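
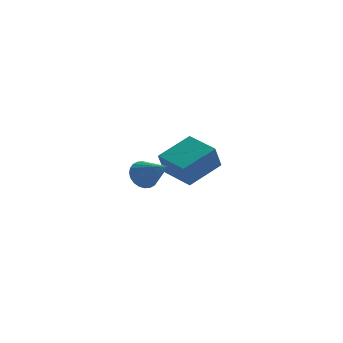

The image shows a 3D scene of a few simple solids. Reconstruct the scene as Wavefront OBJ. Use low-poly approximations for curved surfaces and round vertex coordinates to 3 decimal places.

v -0.59 -3.137 3.563
v -0.066 -2.937 3.351
v 0.09 -4.083 4.357
v -0.095 -2.8 3.539
v -0.199 -2.715 3.73
v -0.362 -2.693 3.896
v -0.561 -2.74 4.011
v -0.764 -2.846 4.058
v -0.94 -2.997 4.03
v -1.064 -3.17 3.93
v -1.115 -3.337 3.775
v -1.086 -3.474 3.587
v -0.982 -3.56 3.396
v -0.819 -3.581 3.23
v -0.62 -3.535 3.115
v -0.417 -3.428 3.068
v -0.241 -3.277 3.096
v -0.117 -3.105 3.196
v 0.757 1.089 1.542
v 0.469 0.775 2.545
v 2.036 1.806 2.133
v 1.747 1.492 3.136
v 1.493 -0.092 1.384
v 1.204 -0.406 2.387
v 2.771 0.625 1.975
v 2.483 0.311 2.978
f 2 1 4
f 2 4 3
f 4 1 5
f 4 5 3
f 5 1 6
f 5 6 3
f 6 1 7
f 6 7 3
f 7 1 8
f 7 8 3
f 8 1 9
f 8 9 3
f 9 1 10
f 9 10 3
f 10 1 11
f 10 11 3
f 11 1 12
f 11 12 3
f 12 1 13
f 12 13 3
f 13 1 14
f 13 14 3
f 14 1 15
f 14 15 3
f 15 1 16
f 15 16 3
f 16 1 17
f 16 17 3
f 17 1 18
f 17 18 3
f 18 1 2
f 18 2 3
f 20 22 19
f 23 20 19
f 19 22 21
f 21 23 19
f 20 26 22
f 24 20 23
f 24 26 20
f 22 26 21
f 25 23 21
f 21 26 25
f 25 24 23
f 26 24 25



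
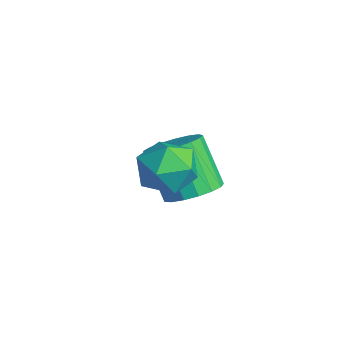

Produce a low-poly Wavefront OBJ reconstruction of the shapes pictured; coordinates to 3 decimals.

v -0.563 -3.455 1.716
v 0.205 -2.619 1.661
v 0.475 -4.481 0.599
v 1.243 -3.645 0.544
v 1.096 -4.219 1.513
v 0.455 -3.585 2.203
v 0.225 -3.515 0.057
v -0.416 -2.881 0.747
v 0.692 -2.656 0.636
v 1.23 -3.092 1.536
v -0.55 -4.008 0.724
v -0.012 -4.444 1.624
v -2.238 -1.565 -2.579
v -1.382 -1.255 -1.997
v -2.507 -1.564 -0.179
v -3.362 -1.875 -0.761
v -1.64 -0.815 -2.082
v -2.765 -1.125 -0.264
v -2.035 -0.547 -2.281
v -3.16 -0.857 -0.463
v -2.477 -0.513 -2.548
v -3.601 -0.822 -0.73
v -2.863 -0.719 -2.822
v -3.988 -1.028 -1.004
v -3.106 -1.119 -3.04
v -4.231 -1.429 -1.222
v -3.151 -1.622 -3.153
v -4.275 -1.931 -1.335
v -2.986 -2.111 -3.135
v -4.11 -2.421 -1.317
v -2.649 -2.476 -2.989
v -3.774 -2.785 -1.171
v -2.219 -2.632 -2.749
v -3.344 -2.941 -0.931
v -1.793 -2.543 -2.47
v -2.917 -2.853 -0.652
v -1.468 -2.231 -2.216
v -2.593 -2.54 -0.398
v -1.32 -1.766 -2.046
v -2.445 -2.075 -0.228
f 1 12 6
f 1 6 2
f 1 2 8
f 1 8 11
f 1 11 12
f 2 6 10
f 6 12 5
f 12 11 3
f 11 8 7
f 8 2 9
f 4 10 5
f 4 5 3
f 4 3 7
f 4 7 9
f 4 9 10
f 5 10 6
f 3 5 12
f 7 3 11
f 9 7 8
f 10 9 2
f 14 13 17
f 14 17 15
f 15 17 18
f 15 18 16
f 17 13 19
f 17 19 18
f 18 19 20
f 18 20 16
f 19 13 21
f 19 21 20
f 20 21 22
f 20 22 16
f 21 13 23
f 21 23 22
f 22 23 24
f 22 24 16
f 23 13 25
f 23 25 24
f 24 25 26
f 24 26 16
f 25 13 27
f 25 27 26
f 26 27 28
f 26 28 16
f 27 13 29
f 27 29 28
f 28 29 30
f 28 30 16
f 29 13 31
f 29 31 30
f 30 31 32
f 30 32 16
f 31 13 33
f 31 33 32
f 32 33 34
f 32 34 16
f 33 13 35
f 33 35 34
f 34 35 36
f 34 36 16
f 35 13 37
f 35 37 36
f 36 37 38
f 36 38 16
f 37 13 39
f 37 39 38
f 38 39 40
f 38 40 16
f 39 13 14
f 39 14 40
f 40 14 15
f 40 15 16



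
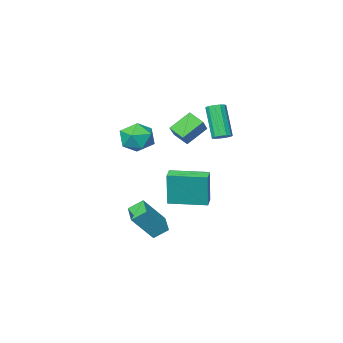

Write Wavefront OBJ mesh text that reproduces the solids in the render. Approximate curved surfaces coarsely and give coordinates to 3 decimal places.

v 2.585 3.251 -3.572
v 1.937 3.668 -2.999
v 3.089 4.416 -3.85
v 2.441 4.834 -3.278
v 3.779 3.086 -2.102
v 3.131 3.504 -1.53
v 4.283 4.252 -2.381
v 3.635 4.669 -1.808
v -2.497 -0.59 1.856
v -1.649 0.319 2.765
v -2.817 0.22 1.345
v -1.969 1.129 2.254
v -1.331 -0.729 0.906
v -0.483 0.18 1.815
v -1.651 0.081 0.395
v -0.803 0.99 1.304
v -0.52 4.061 -2.07
v -0.389 4.213 -0.05
v 0.006 4.671 -2.15
v 0.137 4.823 -0.13
v 1.063 2.697 -2.07
v 1.194 2.849 -0.05
v 1.589 3.307 -2.15
v 1.72 3.459 -0.13
v -3.609 0.463 0.663
v -3.075 0.598 0.811
v -3.337 -0.448 2.705
v -3.871 -0.583 2.557
v -3.262 0.837 0.917
v -3.524 -0.209 2.812
v -3.558 0.957 0.943
v -3.821 -0.089 2.837
v -3.871 0.921 0.879
v -4.133 -0.125 2.774
v -4.1 0.739 0.747
v -4.363 -0.307 2.642
v -4.174 0.47 0.588
v -4.436 -0.576 2.483
v -4.068 0.198 0.453
v -4.33 -0.848 2.348
v -3.816 0.011 0.384
v -4.079 -1.035 2.279
v -3.499 -0.033 0.404
v -3.761 -1.079 2.299
v -3.216 0.081 0.506
v -3.478 -0.965 2.401
v -3.058 0.316 0.658
v -3.32 -0.73 2.552
v 0.453 -0.115 1.467
v 1.024 -0.098 0.547
v 0.576 -1.862 1.513
v 1.147 -1.845 0.593
v 1.58 -1.456 1.506
v 1.504 -0.376 1.478
v 0.096 -1.584 0.582
v 0.02 -0.504 0.554
v 0.804 -1.006 0
v 1.721 -0.927 0.571
v -0.121 -1.033 1.489
v 0.796 -0.954 2.06
f 2 4 1
f 5 2 1
f 1 4 3
f 3 5 1
f 2 8 4
f 6 2 5
f 6 8 2
f 4 8 3
f 7 5 3
f 3 8 7
f 7 6 5
f 8 6 7
f 10 12 9
f 13 10 9
f 9 12 11
f 11 13 9
f 10 16 12
f 14 10 13
f 14 16 10
f 12 16 11
f 15 13 11
f 11 16 15
f 15 14 13
f 16 14 15
f 18 20 17
f 21 18 17
f 17 20 19
f 19 21 17
f 18 24 20
f 22 18 21
f 22 24 18
f 20 24 19
f 23 21 19
f 19 24 23
f 23 22 21
f 24 22 23
f 26 25 29
f 26 29 27
f 27 29 30
f 27 30 28
f 29 25 31
f 29 31 30
f 30 31 32
f 30 32 28
f 31 25 33
f 31 33 32
f 32 33 34
f 32 34 28
f 33 25 35
f 33 35 34
f 34 35 36
f 34 36 28
f 35 25 37
f 35 37 36
f 36 37 38
f 36 38 28
f 37 25 39
f 37 39 38
f 38 39 40
f 38 40 28
f 39 25 41
f 39 41 40
f 40 41 42
f 40 42 28
f 41 25 43
f 41 43 42
f 42 43 44
f 42 44 28
f 43 25 45
f 43 45 44
f 44 45 46
f 44 46 28
f 45 25 47
f 45 47 46
f 46 47 48
f 46 48 28
f 47 25 26
f 47 26 48
f 48 26 27
f 48 27 28
f 49 60 54
f 49 54 50
f 49 50 56
f 49 56 59
f 49 59 60
f 50 54 58
f 54 60 53
f 60 59 51
f 59 56 55
f 56 50 57
f 52 58 53
f 52 53 51
f 52 51 55
f 52 55 57
f 52 57 58
f 53 58 54
f 51 53 60
f 55 51 59
f 57 55 56
f 58 57 50



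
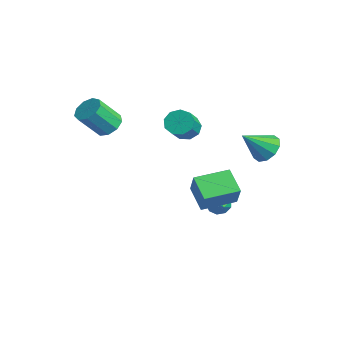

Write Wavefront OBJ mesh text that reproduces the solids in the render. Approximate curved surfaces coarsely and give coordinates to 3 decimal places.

v 3.967 3.643 1.903
v 4.694 3.232 1.593
v 3.753 2.377 3.077
v 4.85 3.577 1.993
v 4.669 3.946 2.358
v 4.22 4.2 2.549
v 3.674 4.241 2.493
v 3.241 4.053 2.212
v 3.084 3.709 1.813
v 3.265 3.339 1.447
v 3.714 3.086 1.256
v 4.26 3.045 1.312
v -1.473 2.267 0.89
v -0.799 2.623 0.649
v 0.067 1.73 1.748
v -0.607 1.373 1.99
v -1.024 2.908 1.058
v -0.158 2.014 2.157
v -1.46 2.892 1.389
v -0.594 1.999 2.488
v -1.902 2.584 1.486
v -1.036 1.691 2.586
v -2.143 2.128 1.305
v -1.277 1.234 2.404
v -2.07 1.736 0.93
v -1.205 0.843 2.029
v -1.719 1.593 0.536
v -0.853 0.699 1.635
v -1.252 1.765 0.308
v -0.386 0.871 1.407
v -0.888 2.171 0.353
v -0.023 1.278 1.452
v 1.117 2.715 -3.505
v 1.418 2.914 -4.057
v 2.063 2.425 -3.095
v 1.395 3.255 -3.763
v 1.242 3.344 -3.347
v 1.031 3.138 -3.005
v 0.86 2.734 -2.897
v 0.81 2.322 -3.073
v 0.903 2.093 -3.451
v 1.097 2.156 -3.854
v 1.3 2.48 -4.094
v -2.457 -1.58 1.684
v -1.903 -1.135 2.094
v -2.048 -2.236 3.485
v -2.603 -2.68 3.076
v -2.419 -0.939 2.195
v -2.564 -2.04 3.586
v -2.953 -1.043 2.057
v -3.098 -2.144 3.449
v -3.255 -1.398 1.745
v -3.4 -2.499 3.136
v -3.184 -1.838 1.404
v -3.329 -2.939 2.796
v -2.773 -2.157 1.195
v -2.918 -3.258 2.586
v -2.214 -2.206 1.214
v -2.36 -3.307 2.605
v -1.77 -1.962 1.454
v -1.915 -3.063 2.845
v -1.647 -1.539 1.801
v -1.792 -2.64 3.192
v 2.362 0.347 -0.839
v 3.02 0.151 0.392
v 2.641 2.19 -0.695
v 3.3 1.994 0.536
v 3.66 0.206 -1.556
v 4.319 0.01 -0.325
v 3.94 2.049 -1.412
v 4.598 1.853 -0.181
f 2 1 4
f 2 4 3
f 4 1 5
f 4 5 3
f 5 1 6
f 5 6 3
f 6 1 7
f 6 7 3
f 7 1 8
f 7 8 3
f 8 1 9
f 8 9 3
f 9 1 10
f 9 10 3
f 10 1 11
f 10 11 3
f 11 1 12
f 11 12 3
f 12 1 2
f 12 2 3
f 14 13 17
f 14 17 15
f 15 17 18
f 15 18 16
f 17 13 19
f 17 19 18
f 18 19 20
f 18 20 16
f 19 13 21
f 19 21 20
f 20 21 22
f 20 22 16
f 21 13 23
f 21 23 22
f 22 23 24
f 22 24 16
f 23 13 25
f 23 25 24
f 24 25 26
f 24 26 16
f 25 13 27
f 25 27 26
f 26 27 28
f 26 28 16
f 27 13 29
f 27 29 28
f 28 29 30
f 28 30 16
f 29 13 31
f 29 31 30
f 30 31 32
f 30 32 16
f 31 13 14
f 31 14 32
f 32 14 15
f 32 15 16
f 34 33 36
f 34 36 35
f 36 33 37
f 36 37 35
f 37 33 38
f 37 38 35
f 38 33 39
f 38 39 35
f 39 33 40
f 39 40 35
f 40 33 41
f 40 41 35
f 41 33 42
f 41 42 35
f 42 33 43
f 42 43 35
f 43 33 34
f 43 34 35
f 45 44 48
f 45 48 46
f 46 48 49
f 46 49 47
f 48 44 50
f 48 50 49
f 49 50 51
f 49 51 47
f 50 44 52
f 50 52 51
f 51 52 53
f 51 53 47
f 52 44 54
f 52 54 53
f 53 54 55
f 53 55 47
f 54 44 56
f 54 56 55
f 55 56 57
f 55 57 47
f 56 44 58
f 56 58 57
f 57 58 59
f 57 59 47
f 58 44 60
f 58 60 59
f 59 60 61
f 59 61 47
f 60 44 62
f 60 62 61
f 61 62 63
f 61 63 47
f 62 44 45
f 62 45 63
f 63 45 46
f 63 46 47
f 65 67 64
f 68 65 64
f 64 67 66
f 66 68 64
f 65 71 67
f 69 65 68
f 69 71 65
f 67 71 66
f 70 68 66
f 66 71 70
f 70 69 68
f 71 69 70



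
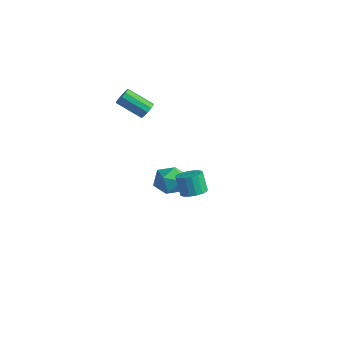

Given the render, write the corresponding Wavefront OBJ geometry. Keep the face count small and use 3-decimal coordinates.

v -2.729 1.933 2.863
v -2.361 1.873 3.32
v -3.663 1.146 4.274
v -4.031 1.207 3.817
v -2.522 2.198 3.348
v -3.824 1.472 4.301
v -2.762 2.423 3.191
v -4.065 1.697 4.144
v -2.99 2.46 2.908
v -4.292 1.734 3.862
v -3.118 2.296 2.609
v -4.42 1.57 3.562
v -3.097 1.994 2.406
v -4.399 1.267 3.36
v -2.936 1.668 2.379
v -4.238 0.942 3.332
v -2.695 1.443 2.536
v -3.998 0.717 3.489
v -2.468 1.406 2.818
v -3.77 0.68 3.772
v -2.34 1.57 3.118
v -3.642 0.844 4.071
v 3.445 -0.528 0.733
v 4.075 -0.206 0.983
v 3.564 -0.089 2.118
v 2.935 -0.412 1.867
v 3.877 0.07 0.865
v 3.366 0.187 2
v 3.581 0.209 0.718
v 3.07 0.326 1.853
v 3.254 0.179 0.573
v 2.743 0.296 1.708
v 2.97 -0.013 0.466
v 2.459 0.103 1.6
v 2.796 -0.323 0.419
v 2.285 -0.207 1.554
v 2.77 -0.681 0.444
v 2.259 -0.564 1.579
v 2.899 -1.003 0.535
v 2.388 -0.886 1.67
v 3.153 -1.216 0.672
v 2.642 -1.1 1.807
v 3.475 -1.272 0.822
v 2.964 -1.156 1.957
v 3.789 -1.158 0.952
v 3.278 -1.041 2.087
v 4.025 -0.899 1.032
v 3.514 -0.783 2.166
v 4.128 -0.555 1.043
v 3.617 -0.439 2.177
v -2.798 4.322 -4.688
v -2.189 4.529 -3.778
v -3.071 2.631 -4.122
v -2.462 2.838 -3.212
v -3.457 3.323 -3.339
v -3.289 4.368 -3.688
v -1.971 2.792 -4.212
v -1.803 3.837 -4.561
v -1.678 3.583 -3.483
v -2.597 3.911 -2.944
v -2.663 3.249 -4.956
v -3.582 3.577 -4.417
f 2 1 5
f 2 5 3
f 3 5 6
f 3 6 4
f 5 1 7
f 5 7 6
f 6 7 8
f 6 8 4
f 7 1 9
f 7 9 8
f 8 9 10
f 8 10 4
f 9 1 11
f 9 11 10
f 10 11 12
f 10 12 4
f 11 1 13
f 11 13 12
f 12 13 14
f 12 14 4
f 13 1 15
f 13 15 14
f 14 15 16
f 14 16 4
f 15 1 17
f 15 17 16
f 16 17 18
f 16 18 4
f 17 1 19
f 17 19 18
f 18 19 20
f 18 20 4
f 19 1 21
f 19 21 20
f 20 21 22
f 20 22 4
f 21 1 2
f 21 2 22
f 22 2 3
f 22 3 4
f 24 23 27
f 24 27 25
f 25 27 28
f 25 28 26
f 27 23 29
f 27 29 28
f 28 29 30
f 28 30 26
f 29 23 31
f 29 31 30
f 30 31 32
f 30 32 26
f 31 23 33
f 31 33 32
f 32 33 34
f 32 34 26
f 33 23 35
f 33 35 34
f 34 35 36
f 34 36 26
f 35 23 37
f 35 37 36
f 36 37 38
f 36 38 26
f 37 23 39
f 37 39 38
f 38 39 40
f 38 40 26
f 39 23 41
f 39 41 40
f 40 41 42
f 40 42 26
f 41 23 43
f 41 43 42
f 42 43 44
f 42 44 26
f 43 23 45
f 43 45 44
f 44 45 46
f 44 46 26
f 45 23 47
f 45 47 46
f 46 47 48
f 46 48 26
f 47 23 49
f 47 49 48
f 48 49 50
f 48 50 26
f 49 23 24
f 49 24 50
f 50 24 25
f 50 25 26
f 51 62 56
f 51 56 52
f 51 52 58
f 51 58 61
f 51 61 62
f 52 56 60
f 56 62 55
f 62 61 53
f 61 58 57
f 58 52 59
f 54 60 55
f 54 55 53
f 54 53 57
f 54 57 59
f 54 59 60
f 55 60 56
f 53 55 62
f 57 53 61
f 59 57 58
f 60 59 52



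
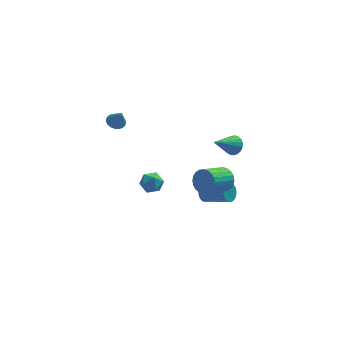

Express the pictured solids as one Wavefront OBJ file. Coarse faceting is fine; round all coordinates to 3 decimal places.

v -0.865 3.858 -3.747
v -0.407 3.635 -3.26
v -1.013 2.785 -4.1
v -0.555 2.562 -3.613
v -1.182 2.815 -3.416
v -1.091 3.478 -3.198
v -0.329 2.942 -4.162
v -0.238 3.605 -3.944
v -0.076 3.069 -3.517
v -0.603 2.99 -3.056
v -0.817 3.43 -4.304
v -1.344 3.351 -3.843
v 2.511 -0.384 -0.283
v 2.899 -0.383 0.324
v 1.796 -1.155 1.03
v 1.409 -1.156 0.423
v 2.752 -0.146 0.353
v 1.649 -0.918 1.059
v 2.568 0.055 0.285
v 1.465 -0.717 0.991
v 2.375 0.189 0.131
v 1.272 -0.583 0.837
v 2.203 0.236 -0.087
v 1.1 -0.536 0.619
v 2.078 0.189 -0.334
v 0.975 -0.583 0.372
v 2.019 0.054 -0.573
v 0.916 -0.718 0.133
v 2.035 -0.147 -0.768
v 0.932 -0.919 -0.062
v 2.124 -0.385 -0.89
v 1.021 -1.157 -0.184
v 2.271 -0.622 -0.919
v 1.168 -1.394 -0.213
v 2.455 -0.823 -0.851
v 1.352 -1.595 -0.145
v 2.648 -0.957 -0.697
v 1.545 -1.729 0.009
v 2.82 -1.004 -0.479
v 1.717 -1.776 0.227
v 2.945 -0.957 -0.232
v 1.842 -1.729 0.474
v 3.004 -0.822 0.007
v 1.901 -1.594 0.713
v 2.988 -0.621 0.202
v 1.885 -1.393 0.908
v -2.614 1.846 2.946
v -2.116 1.837 2.799
v -2.346 1.554 3.874
v -2.138 2.04 2.869
v -2.242 2.21 2.953
v -2.411 2.317 3.035
v -2.615 2.342 3.102
v -2.819 2.282 3.142
v -2.987 2.147 3.148
v -3.091 1.959 3.119
v -3.113 1.752 3.06
v -3.048 1.562 2.981
v -2.908 1.42 2.896
v -2.718 1.353 2.82
v -2.509 1.37 2.765
v -2.319 1.47 2.742
v -2.18 1.635 2.753
v 2.001 2.424 -4.08
v 2.366 2.639 -4.491
v 3.564 1.831 -3.851
v 3.199 1.616 -3.44
v 2.385 2.798 -4.326
v 3.583 1.991 -3.686
v 2.346 2.901 -4.123
v 3.543 2.093 -3.483
v 2.254 2.93 -3.914
v 3.452 2.123 -3.274
v 2.124 2.883 -3.731
v 3.321 2.075 -3.09
v 1.975 2.766 -3.6
v 3.173 1.958 -2.96
v 1.83 2.596 -3.542
v 3.028 1.789 -2.902
v 1.711 2.401 -3.567
v 2.909 1.593 -2.927
v 1.636 2.209 -3.669
v 2.834 1.401 -3.029
v 1.617 2.049 -3.834
v 2.815 1.242 -3.194
v 1.657 1.947 -4.037
v 2.854 1.139 -3.397
v 1.748 1.917 -4.246
v 2.946 1.11 -3.606
v 1.879 1.965 -4.43
v 3.076 1.157 -3.789
v 2.027 2.082 -4.56
v 3.225 1.274 -3.92
v 2.172 2.251 -4.618
v 3.37 1.444 -3.978
v 2.291 2.447 -4.593
v 3.489 1.639 -3.953
v 3.31 1.502 0.634
v 3.588 1.738 1.11
v 2.19 0.898 1.586
v 3.433 1.922 1.045
v 3.256 2.033 0.908
v 3.089 2.053 0.724
v 2.96 1.977 0.524
v 2.892 1.82 0.343
v 2.896 1.607 0.213
v 2.971 1.376 0.155
v 3.105 1.168 0.18
v 3.275 1.017 0.284
v 3.45 0.95 0.448
v 3.602 0.978 0.644
v 3.703 1.097 0.838
v 3.736 1.287 0.997
v 3.695 1.513 1.094
f 1 12 6
f 1 6 2
f 1 2 8
f 1 8 11
f 1 11 12
f 2 6 10
f 6 12 5
f 12 11 3
f 11 8 7
f 8 2 9
f 4 10 5
f 4 5 3
f 4 3 7
f 4 7 9
f 4 9 10
f 5 10 6
f 3 5 12
f 7 3 11
f 9 7 8
f 10 9 2
f 14 13 17
f 14 17 15
f 15 17 18
f 15 18 16
f 17 13 19
f 17 19 18
f 18 19 20
f 18 20 16
f 19 13 21
f 19 21 20
f 20 21 22
f 20 22 16
f 21 13 23
f 21 23 22
f 22 23 24
f 22 24 16
f 23 13 25
f 23 25 24
f 24 25 26
f 24 26 16
f 25 13 27
f 25 27 26
f 26 27 28
f 26 28 16
f 27 13 29
f 27 29 28
f 28 29 30
f 28 30 16
f 29 13 31
f 29 31 30
f 30 31 32
f 30 32 16
f 31 13 33
f 31 33 32
f 32 33 34
f 32 34 16
f 33 13 35
f 33 35 34
f 34 35 36
f 34 36 16
f 35 13 37
f 35 37 36
f 36 37 38
f 36 38 16
f 37 13 39
f 37 39 38
f 38 39 40
f 38 40 16
f 39 13 41
f 39 41 40
f 40 41 42
f 40 42 16
f 41 13 43
f 41 43 42
f 42 43 44
f 42 44 16
f 43 13 45
f 43 45 44
f 44 45 46
f 44 46 16
f 45 13 14
f 45 14 46
f 46 14 15
f 46 15 16
f 48 47 50
f 48 50 49
f 50 47 51
f 50 51 49
f 51 47 52
f 51 52 49
f 52 47 53
f 52 53 49
f 53 47 54
f 53 54 49
f 54 47 55
f 54 55 49
f 55 47 56
f 55 56 49
f 56 47 57
f 56 57 49
f 57 47 58
f 57 58 49
f 58 47 59
f 58 59 49
f 59 47 60
f 59 60 49
f 60 47 61
f 60 61 49
f 61 47 62
f 61 62 49
f 62 47 63
f 62 63 49
f 63 47 48
f 63 48 49
f 65 64 68
f 65 68 66
f 66 68 69
f 66 69 67
f 68 64 70
f 68 70 69
f 69 70 71
f 69 71 67
f 70 64 72
f 70 72 71
f 71 72 73
f 71 73 67
f 72 64 74
f 72 74 73
f 73 74 75
f 73 75 67
f 74 64 76
f 74 76 75
f 75 76 77
f 75 77 67
f 76 64 78
f 76 78 77
f 77 78 79
f 77 79 67
f 78 64 80
f 78 80 79
f 79 80 81
f 79 81 67
f 80 64 82
f 80 82 81
f 81 82 83
f 81 83 67
f 82 64 84
f 82 84 83
f 83 84 85
f 83 85 67
f 84 64 86
f 84 86 85
f 85 86 87
f 85 87 67
f 86 64 88
f 86 88 87
f 87 88 89
f 87 89 67
f 88 64 90
f 88 90 89
f 89 90 91
f 89 91 67
f 90 64 92
f 90 92 91
f 91 92 93
f 91 93 67
f 92 64 94
f 92 94 93
f 93 94 95
f 93 95 67
f 94 64 96
f 94 96 95
f 95 96 97
f 95 97 67
f 96 64 65
f 96 65 97
f 97 65 66
f 97 66 67
f 99 98 101
f 99 101 100
f 101 98 102
f 101 102 100
f 102 98 103
f 102 103 100
f 103 98 104
f 103 104 100
f 104 98 105
f 104 105 100
f 105 98 106
f 105 106 100
f 106 98 107
f 106 107 100
f 107 98 108
f 107 108 100
f 108 98 109
f 108 109 100
f 109 98 110
f 109 110 100
f 110 98 111
f 110 111 100
f 111 98 112
f 111 112 100
f 112 98 113
f 112 113 100
f 113 98 114
f 113 114 100
f 114 98 99
f 114 99 100



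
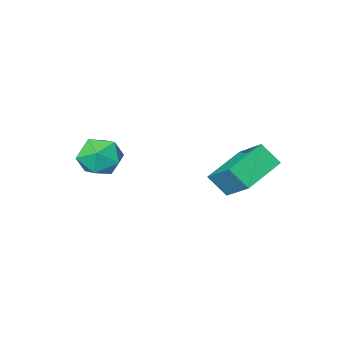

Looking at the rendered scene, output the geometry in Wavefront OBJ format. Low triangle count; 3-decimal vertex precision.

v -0.29 -2.374 -3.514
v 0.415 -2.162 -4.308
v 1.025 -2.918 -2.492
v 1.73 -2.706 -3.286
v 1.225 -1.893 -2.778
v 0.413 -1.557 -3.41
v 1.027 -3.523 -3.39
v 0.215 -3.187 -4.022
v 1.229 -2.872 -4.232
v 1.352 -1.864 -3.853
v 0.088 -3.216 -2.947
v 0.211 -2.208 -2.568
v -4.392 -0.156 -3.498
v -4.444 1.296 -2.418
v -4.887 0.499 -4.401
v -4.939 1.95 -3.321
v -2.501 0.39 -4.139
v -2.553 1.841 -3.059
v -2.996 1.044 -5.042
v -3.048 2.496 -3.962
f 1 12 6
f 1 6 2
f 1 2 8
f 1 8 11
f 1 11 12
f 2 6 10
f 6 12 5
f 12 11 3
f 11 8 7
f 8 2 9
f 4 10 5
f 4 5 3
f 4 3 7
f 4 7 9
f 4 9 10
f 5 10 6
f 3 5 12
f 7 3 11
f 9 7 8
f 10 9 2
f 14 16 13
f 17 14 13
f 13 16 15
f 15 17 13
f 14 20 16
f 18 14 17
f 18 20 14
f 16 20 15
f 19 17 15
f 15 20 19
f 19 18 17
f 20 18 19



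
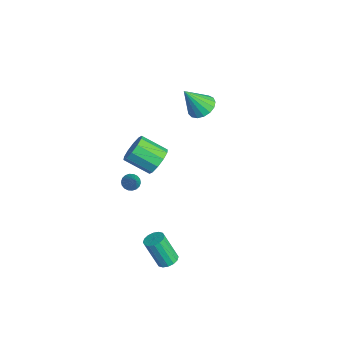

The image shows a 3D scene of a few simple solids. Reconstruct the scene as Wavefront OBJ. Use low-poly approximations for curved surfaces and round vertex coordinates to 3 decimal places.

v 4.172 -1.519 -3.165
v 4.546 -1.12 -2.919
v 4.143 -1.741 -1.29
v 3.768 -2.141 -1.535
v 4.272 -0.975 -2.932
v 3.868 -1.597 -1.303
v 3.97 -0.976 -3.007
v 3.567 -1.598 -1.378
v 3.723 -1.123 -3.125
v 3.319 -1.745 -1.495
v 3.596 -1.376 -3.253
v 3.192 -1.998 -1.623
v 3.623 -1.667 -3.357
v 3.22 -2.289 -1.728
v 3.797 -1.919 -3.41
v 3.394 -2.54 -1.781
v 4.072 -2.063 -3.397
v 3.668 -2.685 -1.768
v 4.373 -2.062 -3.322
v 3.97 -2.684 -1.693
v 4.621 -1.915 -3.205
v 4.217 -2.537 -1.575
v 4.748 -1.662 -3.077
v 4.344 -2.284 -1.447
v 4.72 -1.371 -2.972
v 4.317 -1.993 -1.343
v 2.283 -1.42 3.369
v 3.021 -1.671 3.709
v 2.275 -2.81 4.49
v 1.537 -2.56 4.151
v 2.808 -1.312 4.029
v 2.062 -2.451 4.81
v 2.395 -0.995 4.097
v 1.649 -2.134 4.878
v 1.939 -0.84 3.887
v 1.193 -1.98 4.668
v 1.614 -0.907 3.479
v 0.868 -2.046 4.261
v 1.545 -1.17 3.03
v 0.799 -2.309 3.811
v 1.758 -1.529 2.71
v 1.012 -2.668 3.491
v 2.171 -1.846 2.642
v 1.425 -2.985 3.423
v 2.627 -2 2.852
v 1.881 -3.14 3.633
v 2.952 -1.934 3.259
v 2.206 -3.073 4.041
v 0.238 -2.33 -0.014
v 0.577 -2.58 -0.319
v 1.182 -2.33 1.034
v 0.624 -2.358 -0.361
v 0.595 -2.13 -0.335
v 0.495 -1.941 -0.245
v 0.344 -1.83 -0.109
v 0.172 -1.818 0.045
v 0.014 -1.907 0.188
v -0.101 -2.08 0.291
v -0.148 -2.303 0.334
v -0.118 -2.531 0.307
v -0.018 -2.719 0.217
v 0.132 -2.83 0.082
v 0.304 -2.843 -0.073
v 0.463 -2.753 -0.216
v -3.15 2.598 2.089
v -2.302 2.468 2.018
v -3.17 1.602 3.671
v -2.331 2.816 2.236
v -2.547 3.114 2.421
v -2.901 3.293 2.529
v -3.312 3.314 2.536
v -3.686 3.17 2.441
v -3.937 2.895 2.265
v -4.007 2.552 2.049
v -3.881 2.22 1.841
v -3.588 1.974 1.691
v -3.194 1.871 1.631
v -2.79 1.934 1.676
v -2.468 2.15 1.816
f 2 1 5
f 2 5 3
f 3 5 6
f 3 6 4
f 5 1 7
f 5 7 6
f 6 7 8
f 6 8 4
f 7 1 9
f 7 9 8
f 8 9 10
f 8 10 4
f 9 1 11
f 9 11 10
f 10 11 12
f 10 12 4
f 11 1 13
f 11 13 12
f 12 13 14
f 12 14 4
f 13 1 15
f 13 15 14
f 14 15 16
f 14 16 4
f 15 1 17
f 15 17 16
f 16 17 18
f 16 18 4
f 17 1 19
f 17 19 18
f 18 19 20
f 18 20 4
f 19 1 21
f 19 21 20
f 20 21 22
f 20 22 4
f 21 1 23
f 21 23 22
f 22 23 24
f 22 24 4
f 23 1 25
f 23 25 24
f 24 25 26
f 24 26 4
f 25 1 2
f 25 2 26
f 26 2 3
f 26 3 4
f 28 27 31
f 28 31 29
f 29 31 32
f 29 32 30
f 31 27 33
f 31 33 32
f 32 33 34
f 32 34 30
f 33 27 35
f 33 35 34
f 34 35 36
f 34 36 30
f 35 27 37
f 35 37 36
f 36 37 38
f 36 38 30
f 37 27 39
f 37 39 38
f 38 39 40
f 38 40 30
f 39 27 41
f 39 41 40
f 40 41 42
f 40 42 30
f 41 27 43
f 41 43 42
f 42 43 44
f 42 44 30
f 43 27 45
f 43 45 44
f 44 45 46
f 44 46 30
f 45 27 47
f 45 47 46
f 46 47 48
f 46 48 30
f 47 27 28
f 47 28 48
f 48 28 29
f 48 29 30
f 50 49 52
f 50 52 51
f 52 49 53
f 52 53 51
f 53 49 54
f 53 54 51
f 54 49 55
f 54 55 51
f 55 49 56
f 55 56 51
f 56 49 57
f 56 57 51
f 57 49 58
f 57 58 51
f 58 49 59
f 58 59 51
f 59 49 60
f 59 60 51
f 60 49 61
f 60 61 51
f 61 49 62
f 61 62 51
f 62 49 63
f 62 63 51
f 63 49 64
f 63 64 51
f 64 49 50
f 64 50 51
f 66 65 68
f 66 68 67
f 68 65 69
f 68 69 67
f 69 65 70
f 69 70 67
f 70 65 71
f 70 71 67
f 71 65 72
f 71 72 67
f 72 65 73
f 72 73 67
f 73 65 74
f 73 74 67
f 74 65 75
f 74 75 67
f 75 65 76
f 75 76 67
f 76 65 77
f 76 77 67
f 77 65 78
f 77 78 67
f 78 65 79
f 78 79 67
f 79 65 66
f 79 66 67



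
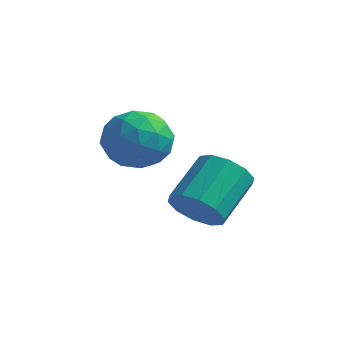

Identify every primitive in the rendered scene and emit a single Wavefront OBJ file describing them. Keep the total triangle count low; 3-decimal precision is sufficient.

v 2.324 -1.14 3.489
v 2.943 -1.015 3.255
v 2.477 -2.205 3.325
v 3.096 -2.08 3.091
v 2.958 -1.988 3.743
v 2.863 -1.33 3.845
v 2.557 -1.89 2.735
v 2.462 -1.232 2.837
v 3.087 -1.479 2.789
v 3.334 -1.539 3.412
v 2.086 -1.681 3.168
v 2.333 -1.741 3.791
v 2.62 -0.984 3.387
v 2.8 -2.236 3.193
v 2.719 -2.182 3.577
v 3.082 -2.109 3.439
v 2.573 -1.169 3.733
v 2.937 -1.096 3.596
v 2.946 -1.668 3.882
v 2.483 -2.124 2.984
v 2.847 -2.051 2.847
v 2.338 -1.111 3.141
v 2.701 -1.038 3.003
v 2.474 -1.552 2.698
v 3.068 -1.183 2.975
v 3.158 -1.809 2.879
v 2.841 -1.697 2.67
v 2.786 -1.31 2.73
v 3.214 -1.219 3.341
v 3.304 -1.845 3.245
v 3.222 -1.791 3.628
v 3.167 -1.404 3.688
v 3.298 -1.491 3.068
v 2.116 -1.375 3.335
v 2.206 -2.001 3.239
v 2.253 -1.816 2.892
v 2.198 -1.429 2.952
v 2.262 -1.411 3.701
v 2.352 -2.037 3.605
v 2.634 -1.91 3.85
v 2.579 -1.523 3.91
v 2.122 -1.729 3.512
v 3.494 -0.963 1.491
v 3.723 -1.251 1.926
v 3.775 -0.305 2.524
v 3.546 -0.017 2.089
v 3.985 -1.136 1.722
v 4.038 -0.19 2.32
v 4.06 -0.955 1.429
v 4.113 -0.009 2.027
v 3.919 -0.777 1.16
v 3.971 0.169 1.758
v 3.615 -0.67 1.017
v 3.667 0.276 1.615
v 3.265 -0.675 1.056
v 3.317 0.271 1.654
v 3.002 -0.79 1.26
v 3.055 0.156 1.858
v 2.927 -0.971 1.553
v 2.98 -0.025 2.151
v 3.069 -1.149 1.822
v 3.121 -0.203 2.42
v 3.373 -1.256 1.965
v 3.425 -0.31 2.563
f 1 38 17
f 38 12 41
f 17 41 6
f 38 41 17
f 1 17 13
f 17 6 18
f 13 18 2
f 17 18 13
f 1 13 22
f 13 2 23
f 22 23 8
f 13 23 22
f 1 22 34
f 22 8 37
f 34 37 11
f 22 37 34
f 1 34 38
f 34 11 42
f 38 42 12
f 34 42 38
f 2 18 29
f 18 6 32
f 29 32 10
f 18 32 29
f 6 41 19
f 41 12 40
f 19 40 5
f 41 40 19
f 12 42 39
f 42 11 35
f 39 35 3
f 42 35 39
f 11 37 36
f 37 8 24
f 36 24 7
f 37 24 36
f 8 23 28
f 23 2 25
f 28 25 9
f 23 25 28
f 4 30 16
f 30 10 31
f 16 31 5
f 30 31 16
f 4 16 14
f 16 5 15
f 14 15 3
f 16 15 14
f 4 14 21
f 14 3 20
f 21 20 7
f 14 20 21
f 4 21 26
f 21 7 27
f 26 27 9
f 21 27 26
f 4 26 30
f 26 9 33
f 30 33 10
f 26 33 30
f 5 31 19
f 31 10 32
f 19 32 6
f 31 32 19
f 3 15 39
f 15 5 40
f 39 40 12
f 15 40 39
f 7 20 36
f 20 3 35
f 36 35 11
f 20 35 36
f 9 27 28
f 27 7 24
f 28 24 8
f 27 24 28
f 10 33 29
f 33 9 25
f 29 25 2
f 33 25 29
f 44 43 47
f 44 47 45
f 45 47 48
f 45 48 46
f 47 43 49
f 47 49 48
f 48 49 50
f 48 50 46
f 49 43 51
f 49 51 50
f 50 51 52
f 50 52 46
f 51 43 53
f 51 53 52
f 52 53 54
f 52 54 46
f 53 43 55
f 53 55 54
f 54 55 56
f 54 56 46
f 55 43 57
f 55 57 56
f 56 57 58
f 56 58 46
f 57 43 59
f 57 59 58
f 58 59 60
f 58 60 46
f 59 43 61
f 59 61 60
f 60 61 62
f 60 62 46
f 61 43 63
f 61 63 62
f 62 63 64
f 62 64 46
f 63 43 44
f 63 44 64
f 64 44 45
f 64 45 46



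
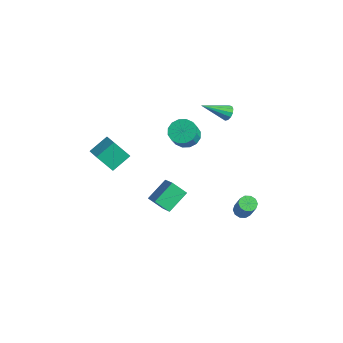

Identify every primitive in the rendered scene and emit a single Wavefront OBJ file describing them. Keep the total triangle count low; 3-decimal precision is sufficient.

v 2.783 2.14 -4.183
v 3.089 1.764 -4.397
v 3.803 1.624 -3.131
v 3.497 2 -2.917
v 3.235 2.054 -4.447
v 3.948 1.914 -3.181
v 3.207 2.376 -4.396
v 3.921 2.236 -3.13
v 3.018 2.608 -4.264
v 3.732 2.468 -2.998
v 2.739 2.662 -4.1
v 3.453 2.522 -2.834
v 2.477 2.516 -3.969
v 3.191 2.376 -2.703
v 2.332 2.226 -3.919
v 3.045 2.086 -2.653
v 2.359 1.904 -3.97
v 3.073 1.764 -2.704
v 2.548 1.672 -4.102
v 3.262 1.532 -2.836
v 2.827 1.618 -4.266
v 3.541 1.478 -3
v -1.248 3.787 0.453
v -0.827 3.822 0.757
v -1.792 2.373 1.367
v -1.035 3.984 0.885
v -1.31 4.084 0.875
v -1.566 4.09 0.732
v -1.72 3.999 0.5
v -1.725 3.842 0.253
v -1.578 3.667 0.07
v -1.326 3.53 0.008
v -1.05 3.475 0.087
v -0.836 3.519 0.283
v -0.753 3.648 0.533
v -3.364 2.411 -2.48
v -2.571 2.599 -2.72
v -2.163 2.077 -1.78
v -2.956 1.889 -1.54
v -2.699 2.941 -2.474
v -2.291 2.419 -1.534
v -3.006 3.14 -2.23
v -2.598 2.618 -1.29
v -3.409 3.145 -2.053
v -3.001 2.623 -1.113
v -3.8 2.952 -1.99
v -3.392 2.43 -1.05
v -4.074 2.615 -2.059
v -3.666 2.093 -1.119
v -4.157 2.223 -2.24
v -3.749 1.701 -1.3
v -4.029 1.881 -2.486
v -3.621 1.359 -1.546
v -3.722 1.682 -2.73
v -3.314 1.16 -1.79
v -3.319 1.677 -2.907
v -2.911 1.155 -1.967
v -2.928 1.87 -2.97
v -2.52 1.348 -2.03
v -2.654 2.207 -2.901
v -2.246 1.685 -1.961
v 3.232 -3.214 -0.854
v 2.653 -3.737 -0.213
v 2.988 -2.006 -0.089
v 2.409 -2.529 0.552
v 4.371 -3.491 -0.052
v 3.792 -4.014 0.589
v 4.127 -2.283 0.713
v 3.548 -2.806 1.354
v -0.532 -4.955 1.355
v -0.592 -3.85 2.018
v -1.508 -4.811 1.027
v -1.569 -3.706 1.69
v -0.051 -4.254 0.23
v -0.112 -3.149 0.893
v -1.028 -4.11 -0.098
v -1.088 -3.005 0.565
f 2 1 5
f 2 5 3
f 3 5 6
f 3 6 4
f 5 1 7
f 5 7 6
f 6 7 8
f 6 8 4
f 7 1 9
f 7 9 8
f 8 9 10
f 8 10 4
f 9 1 11
f 9 11 10
f 10 11 12
f 10 12 4
f 11 1 13
f 11 13 12
f 12 13 14
f 12 14 4
f 13 1 15
f 13 15 14
f 14 15 16
f 14 16 4
f 15 1 17
f 15 17 16
f 16 17 18
f 16 18 4
f 17 1 19
f 17 19 18
f 18 19 20
f 18 20 4
f 19 1 21
f 19 21 20
f 20 21 22
f 20 22 4
f 21 1 2
f 21 2 22
f 22 2 3
f 22 3 4
f 24 23 26
f 24 26 25
f 26 23 27
f 26 27 25
f 27 23 28
f 27 28 25
f 28 23 29
f 28 29 25
f 29 23 30
f 29 30 25
f 30 23 31
f 30 31 25
f 31 23 32
f 31 32 25
f 32 23 33
f 32 33 25
f 33 23 34
f 33 34 25
f 34 23 35
f 34 35 25
f 35 23 24
f 35 24 25
f 37 36 40
f 37 40 38
f 38 40 41
f 38 41 39
f 40 36 42
f 40 42 41
f 41 42 43
f 41 43 39
f 42 36 44
f 42 44 43
f 43 44 45
f 43 45 39
f 44 36 46
f 44 46 45
f 45 46 47
f 45 47 39
f 46 36 48
f 46 48 47
f 47 48 49
f 47 49 39
f 48 36 50
f 48 50 49
f 49 50 51
f 49 51 39
f 50 36 52
f 50 52 51
f 51 52 53
f 51 53 39
f 52 36 54
f 52 54 53
f 53 54 55
f 53 55 39
f 54 36 56
f 54 56 55
f 55 56 57
f 55 57 39
f 56 36 58
f 56 58 57
f 57 58 59
f 57 59 39
f 58 36 60
f 58 60 59
f 59 60 61
f 59 61 39
f 60 36 37
f 60 37 61
f 61 37 38
f 61 38 39
f 63 65 62
f 66 63 62
f 62 65 64
f 64 66 62
f 63 69 65
f 67 63 66
f 67 69 63
f 65 69 64
f 68 66 64
f 64 69 68
f 68 67 66
f 69 67 68
f 71 73 70
f 74 71 70
f 70 73 72
f 72 74 70
f 71 77 73
f 75 71 74
f 75 77 71
f 73 77 72
f 76 74 72
f 72 77 76
f 76 75 74
f 77 75 76



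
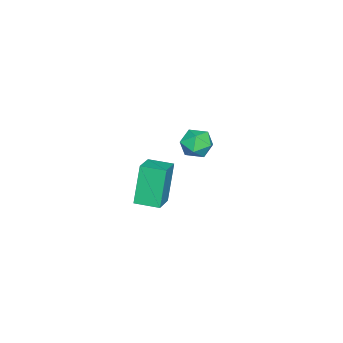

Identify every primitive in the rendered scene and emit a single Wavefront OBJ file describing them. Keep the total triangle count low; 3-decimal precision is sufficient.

v 2.533 1.537 0.646
v 2.976 1.281 1.161
v 1.624 0.999 1.159
v 2.067 0.743 1.674
v 1.919 1.452 1.643
v 2.481 1.785 1.326
v 2.119 0.495 0.994
v 2.681 0.828 0.677
v 2.72 0.637 1.376
v 2.596 1.228 1.777
v 2.004 1.052 0.543
v 1.88 1.643 0.944
v -0.299 -2.23 -4.686
v -0.946 -2.215 -2.868
v -0.408 -1.136 -4.734
v -1.055 -1.121 -2.916
v 0.835 -2.099 -4.284
v 0.188 -2.084 -2.466
v 0.726 -1.005 -4.332
v 0.079 -0.99 -2.514
f 1 12 6
f 1 6 2
f 1 2 8
f 1 8 11
f 1 11 12
f 2 6 10
f 6 12 5
f 12 11 3
f 11 8 7
f 8 2 9
f 4 10 5
f 4 5 3
f 4 3 7
f 4 7 9
f 4 9 10
f 5 10 6
f 3 5 12
f 7 3 11
f 9 7 8
f 10 9 2
f 14 16 13
f 17 14 13
f 13 16 15
f 15 17 13
f 14 20 16
f 18 14 17
f 18 20 14
f 16 20 15
f 19 17 15
f 15 20 19
f 19 18 17
f 20 18 19



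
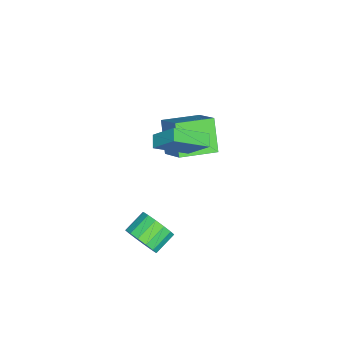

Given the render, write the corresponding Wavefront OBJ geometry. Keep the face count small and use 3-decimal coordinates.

v 2.358 -0.615 -1.812
v 2.897 -0.591 -0.923
v 1.841 0.019 -0.299
v 1.302 -0.005 -1.188
v 3.017 -0.129 -1.172
v 1.961 0.481 -0.547
v 2.961 0.203 -1.592
v 1.905 0.813 -0.967
v 2.743 0.316 -2.071
v 1.687 0.926 -1.446
v 2.422 0.18 -2.48
v 1.366 0.789 -1.856
v 2.083 -0.17 -2.711
v 1.027 0.44 -2.087
v 1.819 -0.639 -2.701
v 0.763 -0.029 -2.077
v 1.699 -1.101 -2.453
v 0.643 -0.491 -1.828
v 1.755 -1.433 -2.033
v 0.699 -0.823 -1.408
v 1.973 -1.546 -1.554
v 0.917 -0.936 -0.929
v 2.294 -1.409 -1.144
v 1.238 -0.8 -0.52
v 2.633 -1.06 -0.913
v 1.577 -0.45 -0.289
v -1.57 0.736 2.063
v -2.252 0.532 2.427
v -1.227 1.926 3.368
v -1.909 1.723 3.733
v -0.511 -0.803 3.187
v -1.193 -1.006 3.552
v -0.168 0.388 4.493
v -0.85 0.184 4.857
v -4.222 -1.477 1.592
v -3.063 -0.381 2.816
v -5.495 0.248 1.254
v -4.336 1.343 2.477
v -3.044 -0.923 -0.017
v -1.885 0.172 1.206
v -4.317 0.801 -0.356
v -3.158 1.897 0.868
f 2 1 5
f 2 5 3
f 3 5 6
f 3 6 4
f 5 1 7
f 5 7 6
f 6 7 8
f 6 8 4
f 7 1 9
f 7 9 8
f 8 9 10
f 8 10 4
f 9 1 11
f 9 11 10
f 10 11 12
f 10 12 4
f 11 1 13
f 11 13 12
f 12 13 14
f 12 14 4
f 13 1 15
f 13 15 14
f 14 15 16
f 14 16 4
f 15 1 17
f 15 17 16
f 16 17 18
f 16 18 4
f 17 1 19
f 17 19 18
f 18 19 20
f 18 20 4
f 19 1 21
f 19 21 20
f 20 21 22
f 20 22 4
f 21 1 23
f 21 23 22
f 22 23 24
f 22 24 4
f 23 1 25
f 23 25 24
f 24 25 26
f 24 26 4
f 25 1 2
f 25 2 26
f 26 2 3
f 26 3 4
f 28 30 27
f 31 28 27
f 27 30 29
f 29 31 27
f 28 34 30
f 32 28 31
f 32 34 28
f 30 34 29
f 33 31 29
f 29 34 33
f 33 32 31
f 34 32 33
f 36 38 35
f 39 36 35
f 35 38 37
f 37 39 35
f 36 42 38
f 40 36 39
f 40 42 36
f 38 42 37
f 41 39 37
f 37 42 41
f 41 40 39
f 42 40 41



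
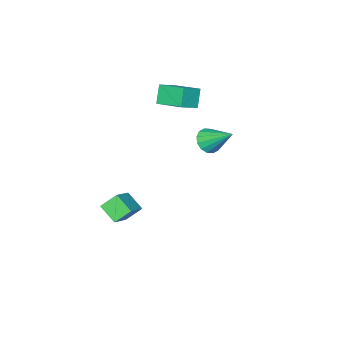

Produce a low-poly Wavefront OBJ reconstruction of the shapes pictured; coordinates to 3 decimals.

v 2.495 -3.279 -3.645
v 1.697 -2.761 -2.804
v 2.463 -2.118 -4.391
v 1.665 -1.6 -3.549
v 3.895 -2.64 -2.711
v 3.097 -2.122 -1.869
v 3.863 -1.479 -3.456
v 3.065 -0.961 -2.615
v -2.836 -3.628 3.818
v -1.608 -3.686 4.445
v -3.032 -1.78 4.373
v -1.804 -1.838 5
v -2.236 -3.222 2.68
v -1.008 -3.28 3.307
v -2.432 -1.374 3.235
v -1.204 -1.432 3.862
v -0.176 1.883 3.305
v 0.639 2.117 3.16
v -0.404 3.497 4.615
v 0.401 2.333 2.852
v 0.008 2.429 2.666
v -0.434 2.378 2.651
v -0.807 2.195 2.811
v -1.011 1.929 3.104
v -0.991 1.65 3.451
v -0.752 1.434 3.759
v -0.359 1.338 3.945
v 0.083 1.389 3.96
v 0.455 1.572 3.799
v 0.659 1.838 3.507
f 2 4 1
f 5 2 1
f 1 4 3
f 3 5 1
f 2 8 4
f 6 2 5
f 6 8 2
f 4 8 3
f 7 5 3
f 3 8 7
f 7 6 5
f 8 6 7
f 10 12 9
f 13 10 9
f 9 12 11
f 11 13 9
f 10 16 12
f 14 10 13
f 14 16 10
f 12 16 11
f 15 13 11
f 11 16 15
f 15 14 13
f 16 14 15
f 18 17 20
f 18 20 19
f 20 17 21
f 20 21 19
f 21 17 22
f 21 22 19
f 22 17 23
f 22 23 19
f 23 17 24
f 23 24 19
f 24 17 25
f 24 25 19
f 25 17 26
f 25 26 19
f 26 17 27
f 26 27 19
f 27 17 28
f 27 28 19
f 28 17 29
f 28 29 19
f 29 17 30
f 29 30 19
f 30 17 18
f 30 18 19



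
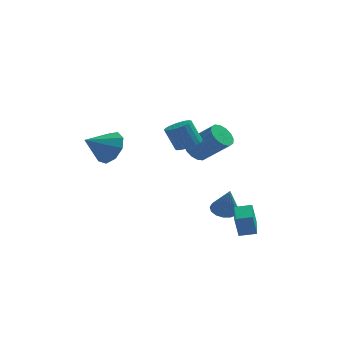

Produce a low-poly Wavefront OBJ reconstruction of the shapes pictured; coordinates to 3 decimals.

v 2.282 -1.166 -1.384
v 2.644 -0.577 -1.222
v 2.578 -1.754 0.084
v 2.297 -0.506 -1.123
v 1.946 -0.611 -1.095
v 1.685 -0.865 -1.144
v 1.584 -1.2 -1.257
v 1.67 -1.525 -1.405
v 1.919 -1.754 -1.547
v 2.266 -1.826 -1.646
v 2.617 -1.72 -1.674
v 2.878 -1.466 -1.625
v 2.979 -1.132 -1.512
v 2.894 -0.806 -1.364
v -2.948 -3.058 3.245
v -2.614 -2.676 4.107
v -4.012 -3.822 3.995
v -3.094 -2.268 3.84
v -3.506 -2.23 3.295
v -3.656 -2.579 2.727
v -3.475 -3.153 2.4
v -3.047 -3.682 2.469
v -2.573 -3.919 2.901
v -2.274 -3.754 3.494
v -2.29 -3.263 3.97
v 3.103 -3.742 -1.949
v 2.901 -3.907 -0.808
v 3.014 -2.367 -1.766
v 2.811 -2.532 -0.626
v 3.949 -3.708 -1.794
v 3.746 -3.873 -0.654
v 3.859 -2.333 -1.612
v 3.657 -2.498 -0.471
v 0.733 0.844 1.709
v 1.107 1.491 1.569
v 2.442 0.982 2.791
v 2.067 0.336 2.931
v 0.865 1.575 1.868
v 2.2 1.067 3.09
v 0.588 1.464 2.124
v 1.923 0.956 3.346
v 0.35 1.187 2.269
v 1.685 0.678 3.491
v 0.214 0.818 2.264
v 1.549 0.309 3.486
v 0.217 0.456 2.11
v 1.552 -0.053 3.332
v 0.358 0.198 1.849
v 1.693 -0.311 3.071
v 0.6 0.113 1.55
v 1.935 -0.395 2.772
v 0.877 0.224 1.294
v 2.212 -0.284 2.516
v 1.115 0.502 1.149
v 2.45 -0.007 2.371
v 1.251 0.871 1.154
v 2.586 0.362 2.376
v 1.248 1.233 1.308
v 2.583 0.724 2.53
v 0.648 -2.003 3.139
v 1.14 -1.537 3.318
v 0.603 -1.432 4.519
v 0.112 -1.897 4.341
v 0.931 -1.366 3.21
v 0.394 -1.261 4.411
v 0.673 -1.305 3.089
v 0.137 -1.2 4.291
v 0.411 -1.364 2.977
v -0.126 -1.259 4.179
v 0.19 -1.534 2.894
v -0.347 -1.429 4.095
v 0.048 -1.785 2.852
v -0.488 -1.68 4.054
v 0.01 -2.073 2.861
v -0.526 -1.968 4.062
v 0.082 -2.35 2.917
v -0.454 -2.244 4.119
v 0.252 -2.566 3.012
v -0.284 -2.461 4.214
v 0.491 -2.685 3.129
v -0.045 -2.579 4.33
v 0.757 -2.686 3.248
v 0.221 -2.58 4.449
v 1.004 -2.568 3.348
v 0.468 -2.463 4.549
v 1.189 -2.353 3.412
v 0.653 -2.248 4.613
v 1.281 -2.078 3.428
v 0.745 -1.972 4.63
v 1.264 -1.789 3.395
v 0.727 -1.684 4.597
f 2 1 4
f 2 4 3
f 4 1 5
f 4 5 3
f 5 1 6
f 5 6 3
f 6 1 7
f 6 7 3
f 7 1 8
f 7 8 3
f 8 1 9
f 8 9 3
f 9 1 10
f 9 10 3
f 10 1 11
f 10 11 3
f 11 1 12
f 11 12 3
f 12 1 13
f 12 13 3
f 13 1 14
f 13 14 3
f 14 1 2
f 14 2 3
f 16 15 18
f 16 18 17
f 18 15 19
f 18 19 17
f 19 15 20
f 19 20 17
f 20 15 21
f 20 21 17
f 21 15 22
f 21 22 17
f 22 15 23
f 22 23 17
f 23 15 24
f 23 24 17
f 24 15 25
f 24 25 17
f 25 15 16
f 25 16 17
f 27 29 26
f 30 27 26
f 26 29 28
f 28 30 26
f 27 33 29
f 31 27 30
f 31 33 27
f 29 33 28
f 32 30 28
f 28 33 32
f 32 31 30
f 33 31 32
f 35 34 38
f 35 38 36
f 36 38 39
f 36 39 37
f 38 34 40
f 38 40 39
f 39 40 41
f 39 41 37
f 40 34 42
f 40 42 41
f 41 42 43
f 41 43 37
f 42 34 44
f 42 44 43
f 43 44 45
f 43 45 37
f 44 34 46
f 44 46 45
f 45 46 47
f 45 47 37
f 46 34 48
f 46 48 47
f 47 48 49
f 47 49 37
f 48 34 50
f 48 50 49
f 49 50 51
f 49 51 37
f 50 34 52
f 50 52 51
f 51 52 53
f 51 53 37
f 52 34 54
f 52 54 53
f 53 54 55
f 53 55 37
f 54 34 56
f 54 56 55
f 55 56 57
f 55 57 37
f 56 34 58
f 56 58 57
f 57 58 59
f 57 59 37
f 58 34 35
f 58 35 59
f 59 35 36
f 59 36 37
f 61 60 64
f 61 64 62
f 62 64 65
f 62 65 63
f 64 60 66
f 64 66 65
f 65 66 67
f 65 67 63
f 66 60 68
f 66 68 67
f 67 68 69
f 67 69 63
f 68 60 70
f 68 70 69
f 69 70 71
f 69 71 63
f 70 60 72
f 70 72 71
f 71 72 73
f 71 73 63
f 72 60 74
f 72 74 73
f 73 74 75
f 73 75 63
f 74 60 76
f 74 76 75
f 75 76 77
f 75 77 63
f 76 60 78
f 76 78 77
f 77 78 79
f 77 79 63
f 78 60 80
f 78 80 79
f 79 80 81
f 79 81 63
f 80 60 82
f 80 82 81
f 81 82 83
f 81 83 63
f 82 60 84
f 82 84 83
f 83 84 85
f 83 85 63
f 84 60 86
f 84 86 85
f 85 86 87
f 85 87 63
f 86 60 88
f 86 88 87
f 87 88 89
f 87 89 63
f 88 60 90
f 88 90 89
f 89 90 91
f 89 91 63
f 90 60 61
f 90 61 91
f 91 61 62
f 91 62 63



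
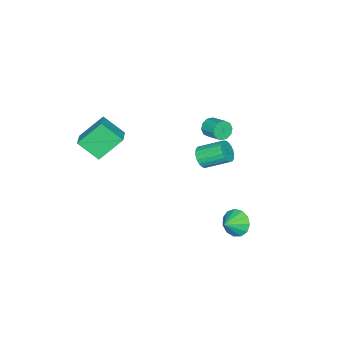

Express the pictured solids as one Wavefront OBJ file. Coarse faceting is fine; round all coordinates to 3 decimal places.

v -0.472 2.912 -3.523
v -0.03 3.526 -4.098
v 0.572 2.728 -2.917
v -0.218 3.813 -3.687
v -0.486 3.813 -3.223
v -0.75 3.528 -2.855
v -0.926 3.047 -2.699
v -0.957 2.523 -2.804
v -0.834 2.123 -3.138
v -0.596 1.973 -3.593
v -0.319 2.121 -4.026
v -0.09 2.52 -4.299
v 0.018 3.044 -4.326
v -2.399 -0.011 2.49
v -2.014 0.087 1.951
v -1.635 1.129 2.411
v -2.021 1.031 2.95
v -2.384 0.255 1.875
v -2.006 1.297 2.335
v -2.761 0.322 2.034
v -2.383 1.363 2.494
v -2.999 0.261 2.368
v -2.621 1.303 2.828
v -3.008 0.097 2.748
v -2.63 1.138 3.208
v -2.785 -0.109 3.029
v -2.406 0.933 3.489
v -2.414 -0.277 3.105
v -2.036 0.765 3.565
v -2.037 -0.343 2.946
v -1.659 0.698 3.406
v -1.799 -0.283 2.612
v -1.421 0.759 3.072
v -1.79 -0.118 2.232
v -1.412 0.923 2.692
v -2.602 -0.695 -0.823
v -1.968 -0.319 -1.047
v -2.505 1.091 -0.201
v -3.138 0.715 0.023
v -2.172 -0.254 -1.285
v -2.708 1.156 -0.439
v -2.45 -0.265 -1.444
v -2.986 1.145 -0.597
v -2.754 -0.35 -1.495
v -3.291 1.06 -0.648
v -3.032 -0.495 -1.429
v -3.569 0.915 -0.583
v -3.236 -0.674 -1.26
v -3.772 0.736 -0.413
v -3.33 -0.857 -1.014
v -3.866 0.553 -0.168
v -3.298 -1.012 -0.736
v -3.834 0.398 0.111
v -3.145 -1.112 -0.473
v -3.682 0.298 0.374
v -2.899 -1.14 -0.27
v -3.436 0.27 0.576
v -2.601 -1.091 -0.163
v -3.138 0.319 0.683
v -2.304 -0.974 -0.17
v -2.84 0.436 0.676
v -2.057 -0.808 -0.29
v -2.594 0.602 0.556
v -1.905 -0.623 -0.503
v -2.442 0.788 0.344
v -1.874 -0.45 -0.77
v -2.41 0.96 0.076
v 2.997 -4.005 2.419
v 3.273 -5.258 3.488
v 1.921 -3.07 3.793
v 2.197 -4.323 4.862
v 4.043 -3.417 2.838
v 4.319 -4.67 3.907
v 2.967 -2.482 4.212
v 3.243 -3.735 5.281
f 2 1 4
f 2 4 3
f 4 1 5
f 4 5 3
f 5 1 6
f 5 6 3
f 6 1 7
f 6 7 3
f 7 1 8
f 7 8 3
f 8 1 9
f 8 9 3
f 9 1 10
f 9 10 3
f 10 1 11
f 10 11 3
f 11 1 12
f 11 12 3
f 12 1 13
f 12 13 3
f 13 1 2
f 13 2 3
f 15 14 18
f 15 18 16
f 16 18 19
f 16 19 17
f 18 14 20
f 18 20 19
f 19 20 21
f 19 21 17
f 20 14 22
f 20 22 21
f 21 22 23
f 21 23 17
f 22 14 24
f 22 24 23
f 23 24 25
f 23 25 17
f 24 14 26
f 24 26 25
f 25 26 27
f 25 27 17
f 26 14 28
f 26 28 27
f 27 28 29
f 27 29 17
f 28 14 30
f 28 30 29
f 29 30 31
f 29 31 17
f 30 14 32
f 30 32 31
f 31 32 33
f 31 33 17
f 32 14 34
f 32 34 33
f 33 34 35
f 33 35 17
f 34 14 15
f 34 15 35
f 35 15 16
f 35 16 17
f 37 36 40
f 37 40 38
f 38 40 41
f 38 41 39
f 40 36 42
f 40 42 41
f 41 42 43
f 41 43 39
f 42 36 44
f 42 44 43
f 43 44 45
f 43 45 39
f 44 36 46
f 44 46 45
f 45 46 47
f 45 47 39
f 46 36 48
f 46 48 47
f 47 48 49
f 47 49 39
f 48 36 50
f 48 50 49
f 49 50 51
f 49 51 39
f 50 36 52
f 50 52 51
f 51 52 53
f 51 53 39
f 52 36 54
f 52 54 53
f 53 54 55
f 53 55 39
f 54 36 56
f 54 56 55
f 55 56 57
f 55 57 39
f 56 36 58
f 56 58 57
f 57 58 59
f 57 59 39
f 58 36 60
f 58 60 59
f 59 60 61
f 59 61 39
f 60 36 62
f 60 62 61
f 61 62 63
f 61 63 39
f 62 36 64
f 62 64 63
f 63 64 65
f 63 65 39
f 64 36 66
f 64 66 65
f 65 66 67
f 65 67 39
f 66 36 37
f 66 37 67
f 67 37 38
f 67 38 39
f 69 71 68
f 72 69 68
f 68 71 70
f 70 72 68
f 69 75 71
f 73 69 72
f 73 75 69
f 71 75 70
f 74 72 70
f 70 75 74
f 74 73 72
f 75 73 74



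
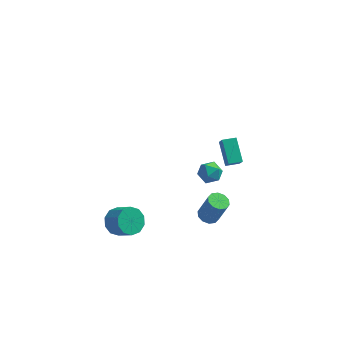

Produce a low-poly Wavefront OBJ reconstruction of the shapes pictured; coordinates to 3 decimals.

v 2.147 -2.015 3.991
v 2.75 -1.773 3.49
v 2.75 -3.187 4.15
v 3.353 -2.945 3.649
v 3.271 -2.599 4.388
v 2.898 -1.875 4.29
v 2.602 -3.085 3.35
v 2.229 -2.361 3.252
v 3.03 -2.434 3.094
v 3.444 -2.134 3.735
v 2.056 -2.826 3.905
v 2.47 -2.526 4.546
v 2.842 3.261 -1.392
v 3.1 2.804 -0.672
v 2.229 4.581 -0.333
v 2.486 4.125 0.386
v 3.674 3.675 -1.426
v 3.931 3.219 -0.707
v 3.06 4.996 -0.368
v 3.318 4.539 0.352
v 2.642 -2.197 -0.836
v 3.287 -2.23 -1.078
v 3.923 -2.337 0.635
v 3.278 -2.303 0.876
v 3.191 -1.82 -1.017
v 3.827 -1.926 0.696
v 2.885 -1.553 -0.886
v 3.521 -1.659 0.826
v 2.486 -1.532 -0.737
v 3.122 -1.638 0.976
v 2.147 -1.765 -0.626
v 2.783 -1.872 1.087
v 1.997 -2.163 -0.595
v 2.633 -2.27 1.118
v 2.093 -2.574 -0.656
v 2.729 -2.68 1.057
v 2.399 -2.841 -0.786
v 3.035 -2.947 0.926
v 2.798 -2.862 -0.936
v 3.434 -2.968 0.777
v 3.137 -2.628 -1.047
v 3.773 -2.735 0.666
v -2.572 -3.624 -0.909
v -2.016 -3.873 -1.664
v -1.072 -4.486 -0.765
v -1.628 -4.236 -0.011
v -1.842 -3.331 -1.477
v -0.898 -3.944 -0.578
v -1.946 -2.9 -1.073
v -1.003 -3.513 -0.174
v -2.29 -2.746 -0.607
v -1.347 -3.359 0.292
v -2.742 -2.927 -0.256
v -1.798 -3.54 0.643
v -3.128 -3.374 -0.155
v -2.184 -3.987 0.744
v -3.302 -3.916 -0.342
v -2.358 -4.529 0.557
v -3.197 -4.347 -0.746
v -2.254 -4.96 0.153
v -2.853 -4.501 -1.212
v -1.91 -5.114 -0.313
v -2.402 -4.32 -1.563
v -1.458 -4.933 -0.664
f 1 12 6
f 1 6 2
f 1 2 8
f 1 8 11
f 1 11 12
f 2 6 10
f 6 12 5
f 12 11 3
f 11 8 7
f 8 2 9
f 4 10 5
f 4 5 3
f 4 3 7
f 4 7 9
f 4 9 10
f 5 10 6
f 3 5 12
f 7 3 11
f 9 7 8
f 10 9 2
f 14 16 13
f 17 14 13
f 13 16 15
f 15 17 13
f 14 20 16
f 18 14 17
f 18 20 14
f 16 20 15
f 19 17 15
f 15 20 19
f 19 18 17
f 20 18 19
f 22 21 25
f 22 25 23
f 23 25 26
f 23 26 24
f 25 21 27
f 25 27 26
f 26 27 28
f 26 28 24
f 27 21 29
f 27 29 28
f 28 29 30
f 28 30 24
f 29 21 31
f 29 31 30
f 30 31 32
f 30 32 24
f 31 21 33
f 31 33 32
f 32 33 34
f 32 34 24
f 33 21 35
f 33 35 34
f 34 35 36
f 34 36 24
f 35 21 37
f 35 37 36
f 36 37 38
f 36 38 24
f 37 21 39
f 37 39 38
f 38 39 40
f 38 40 24
f 39 21 41
f 39 41 40
f 40 41 42
f 40 42 24
f 41 21 22
f 41 22 42
f 42 22 23
f 42 23 24
f 44 43 47
f 44 47 45
f 45 47 48
f 45 48 46
f 47 43 49
f 47 49 48
f 48 49 50
f 48 50 46
f 49 43 51
f 49 51 50
f 50 51 52
f 50 52 46
f 51 43 53
f 51 53 52
f 52 53 54
f 52 54 46
f 53 43 55
f 53 55 54
f 54 55 56
f 54 56 46
f 55 43 57
f 55 57 56
f 56 57 58
f 56 58 46
f 57 43 59
f 57 59 58
f 58 59 60
f 58 60 46
f 59 43 61
f 59 61 60
f 60 61 62
f 60 62 46
f 61 43 63
f 61 63 62
f 62 63 64
f 62 64 46
f 63 43 44
f 63 44 64
f 64 44 45
f 64 45 46



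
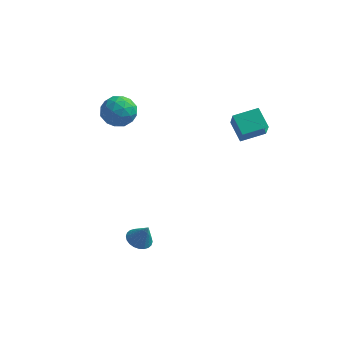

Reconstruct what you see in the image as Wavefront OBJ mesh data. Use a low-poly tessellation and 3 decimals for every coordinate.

v -3.446 0.771 2.954
v -2.882 -0.117 2.696
v -4.938 -0.063 2.564
v -4.374 -0.951 2.306
v -4.431 -0.626 3.338
v -3.51 -0.111 3.579
v -4.31 -0.069 1.681
v -3.389 0.446 1.922
v -3.416 -0.636 1.91
v -3.491 -0.981 2.934
v -4.329 0.801 2.326
v -4.404 0.456 3.35
v -3.034 0.4 2.859
v -4.786 -0.58 2.401
v -4.82 -0.389 3.007
v -4.489 -0.911 2.856
v -3.402 0.404 3.378
v -3.071 -0.118 3.227
v -3.981 -0.418 3.604
v -4.749 -0.062 2.033
v -4.418 -0.584 1.882
v -3.331 0.731 2.404
v -3 0.209 2.253
v -3.839 0.238 1.656
v -3.016 -0.427 2.246
v -3.892 -0.917 2.016
v -3.855 -0.399 1.649
v -3.313 -0.096 1.79
v -3.06 -0.629 2.847
v -3.936 -1.12 2.618
v -3.97 -0.929 3.225
v -3.429 -0.626 3.366
v -3.374 -0.935 2.385
v -3.884 0.94 2.642
v -4.76 0.449 2.413
v -4.391 0.446 1.894
v -3.85 0.749 2.035
v -3.928 0.737 3.244
v -4.804 0.247 3.014
v -4.507 -0.084 3.47
v -3.965 0.219 3.611
v -4.446 0.755 2.875
v 2.858 0.399 1.876
v 2.068 1.249 2.622
v 2.539 1.159 0.671
v 1.749 2.009 1.417
v 4.051 1.291 2.123
v 3.261 2.141 2.869
v 3.732 2.051 0.918
v 2.942 2.901 1.664
v -1.566 -3.911 -4.483
v -0.952 -4.236 -4.791
v -1.014 -4.009 -3.277
v -0.878 -3.949 -4.802
v -0.908 -3.657 -4.764
v -1.039 -3.403 -4.684
v -1.25 -3.227 -4.573
v -1.509 -3.154 -4.448
v -1.777 -3.198 -4.329
v -2.013 -3.349 -4.233
v -2.181 -3.587 -4.175
v -2.255 -3.874 -4.164
v -2.225 -4.166 -4.202
v -2.094 -4.42 -4.282
v -1.883 -4.596 -4.393
v -1.624 -4.669 -4.517
v -1.356 -4.625 -4.637
v -1.12 -4.473 -4.733
f 1 38 17
f 38 12 41
f 17 41 6
f 38 41 17
f 1 17 13
f 17 6 18
f 13 18 2
f 17 18 13
f 1 13 22
f 13 2 23
f 22 23 8
f 13 23 22
f 1 22 34
f 22 8 37
f 34 37 11
f 22 37 34
f 1 34 38
f 34 11 42
f 38 42 12
f 34 42 38
f 2 18 29
f 18 6 32
f 29 32 10
f 18 32 29
f 6 41 19
f 41 12 40
f 19 40 5
f 41 40 19
f 12 42 39
f 42 11 35
f 39 35 3
f 42 35 39
f 11 37 36
f 37 8 24
f 36 24 7
f 37 24 36
f 8 23 28
f 23 2 25
f 28 25 9
f 23 25 28
f 4 30 16
f 30 10 31
f 16 31 5
f 30 31 16
f 4 16 14
f 16 5 15
f 14 15 3
f 16 15 14
f 4 14 21
f 14 3 20
f 21 20 7
f 14 20 21
f 4 21 26
f 21 7 27
f 26 27 9
f 21 27 26
f 4 26 30
f 26 9 33
f 30 33 10
f 26 33 30
f 5 31 19
f 31 10 32
f 19 32 6
f 31 32 19
f 3 15 39
f 15 5 40
f 39 40 12
f 15 40 39
f 7 20 36
f 20 3 35
f 36 35 11
f 20 35 36
f 9 27 28
f 27 7 24
f 28 24 8
f 27 24 28
f 10 33 29
f 33 9 25
f 29 25 2
f 33 25 29
f 44 46 43
f 47 44 43
f 43 46 45
f 45 47 43
f 44 50 46
f 48 44 47
f 48 50 44
f 46 50 45
f 49 47 45
f 45 50 49
f 49 48 47
f 50 48 49
f 52 51 54
f 52 54 53
f 54 51 55
f 54 55 53
f 55 51 56
f 55 56 53
f 56 51 57
f 56 57 53
f 57 51 58
f 57 58 53
f 58 51 59
f 58 59 53
f 59 51 60
f 59 60 53
f 60 51 61
f 60 61 53
f 61 51 62
f 61 62 53
f 62 51 63
f 62 63 53
f 63 51 64
f 63 64 53
f 64 51 65
f 64 65 53
f 65 51 66
f 65 66 53
f 66 51 67
f 66 67 53
f 67 51 68
f 67 68 53
f 68 51 52
f 68 52 53



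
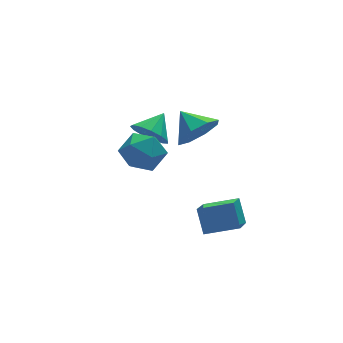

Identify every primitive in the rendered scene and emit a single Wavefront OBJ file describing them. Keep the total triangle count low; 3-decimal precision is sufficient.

v 1.038 -3.302 -3.236
v 1.073 -2.557 -2.221
v -0.307 -2.677 -3.649
v -0.273 -1.932 -2.634
v 1.913 -2.048 -4.186
v 1.947 -1.303 -3.171
v 0.567 -1.423 -4.599
v 0.602 -0.678 -3.584
v -2.039 0.432 1.007
v -1.108 0.246 0.533
v -2.752 -0.846 0.107
v -1.821 -1.032 -0.367
v -1.944 -1.249 0.665
v -1.503 -0.459 1.221
v -2.357 -0.141 -0.581
v -1.916 0.649 -0.025
v -1.304 -0.108 -0.449
v -1.048 -0.793 0.322
v -2.812 0.193 0.318
v -2.556 -0.492 1.089
v -0.658 2.012 -0.621
v -0.323 2.415 -1.377
v 0.258 2.568 0.081
v -0.673 2.743 -1.179
v -1.018 2.839 -0.804
v -1.249 2.672 -0.371
v -1.292 2.296 -0.017
v -1.134 1.83 0.145
v -0.824 1.422 0.065
v -0.462 1.201 -0.234
v -0.162 1.238 -0.655
v -0.02 1.521 -1.065
v -0.08 1.96 -1.334
v 0.189 -1.046 1.375
v 1.184 -0.744 1.356
v -0.129 0.046 2.045
v 0.773 -0.479 0.728
v 0.02 -0.546 0.479
v -0.634 -0.907 0.756
v -0.806 -1.348 1.395
v -0.394 -1.613 2.023
v 0.359 -1.546 2.272
v 1.013 -1.186 1.995
f 2 4 1
f 5 2 1
f 1 4 3
f 3 5 1
f 2 8 4
f 6 2 5
f 6 8 2
f 4 8 3
f 7 5 3
f 3 8 7
f 7 6 5
f 8 6 7
f 9 20 14
f 9 14 10
f 9 10 16
f 9 16 19
f 9 19 20
f 10 14 18
f 14 20 13
f 20 19 11
f 19 16 15
f 16 10 17
f 12 18 13
f 12 13 11
f 12 11 15
f 12 15 17
f 12 17 18
f 13 18 14
f 11 13 20
f 15 11 19
f 17 15 16
f 18 17 10
f 22 21 24
f 22 24 23
f 24 21 25
f 24 25 23
f 25 21 26
f 25 26 23
f 26 21 27
f 26 27 23
f 27 21 28
f 27 28 23
f 28 21 29
f 28 29 23
f 29 21 30
f 29 30 23
f 30 21 31
f 30 31 23
f 31 21 32
f 31 32 23
f 32 21 33
f 32 33 23
f 33 21 22
f 33 22 23
f 35 34 37
f 35 37 36
f 37 34 38
f 37 38 36
f 38 34 39
f 38 39 36
f 39 34 40
f 39 40 36
f 40 34 41
f 40 41 36
f 41 34 42
f 41 42 36
f 42 34 43
f 42 43 36
f 43 34 35
f 43 35 36



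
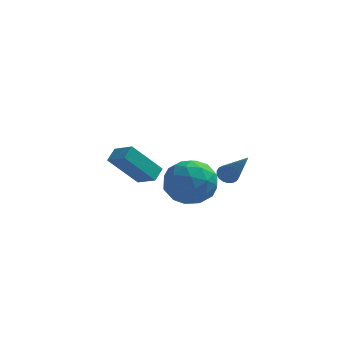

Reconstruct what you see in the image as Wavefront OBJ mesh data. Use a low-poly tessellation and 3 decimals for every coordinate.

v 2.304 -1.788 -0.339
v 2.731 -1.542 -0.421
v 3.236 -2.872 1.279
v 2.627 -1.412 -0.274
v 2.458 -1.357 -0.14
v 2.259 -1.386 -0.045
v 2.069 -1.496 -0.009
v 1.925 -1.663 -0.038
v 1.856 -1.855 -0.127
v 1.876 -2.034 -0.258
v 1.981 -2.164 -0.405
v 2.149 -2.219 -0.539
v 2.348 -2.19 -0.634
v 2.539 -2.08 -0.67
v 2.682 -1.913 -0.641
v 2.751 -1.721 -0.552
v 0.713 0.543 -0.901
v 1.417 0.551 -1.948
v -0.297 -1.091 -1.592
v 0.407 -1.083 -2.639
v 0.928 -1.387 -1.531
v 1.552 -0.377 -1.104
v -0.432 -0.163 -2.436
v 0.192 0.847 -2.009
v 0.709 0.114 -2.897
v 1.55 -0.642 -2.337
v -0.43 0.102 -1.203
v 0.411 -0.654 -0.643
v 1.154 0.69 -1.364
v -0.034 -1.23 -2.176
v 0.273 -1.409 -1.525
v 0.686 -1.404 -2.14
v 1.233 0.145 -0.868
v 1.647 0.15 -1.483
v 1.36 -0.989 -1.238
v -0.527 -0.69 -2.057
v -0.113 -0.685 -2.672
v 0.434 0.864 -1.4
v 0.847 0.869 -2.015
v -0.24 0.449 -2.302
v 1.151 0.438 -2.537
v 0.558 -0.522 -2.943
v 0.064 0.019 -2.824
v 0.431 0.612 -2.573
v 1.646 -0.006 -2.208
v 1.052 -0.967 -2.614
v 1.358 -1.145 -1.963
v 1.725 -0.552 -1.712
v 1.229 -0.263 -2.766
v 0.068 0.427 -0.926
v -0.526 -0.534 -1.332
v -0.605 0.012 -1.828
v -0.238 0.605 -1.577
v 0.562 -0.018 -0.597
v -0.031 -0.978 -1.003
v 0.689 -1.152 -0.967
v 1.056 -0.559 -0.716
v -0.109 -0.277 -0.774
v -3.62 3.133 -2.551
v -2.734 2.523 -2.02
v -3.394 3.804 -2.157
v -2.508 3.193 -1.626
v -2.332 3.627 -4.134
v -1.446 3.016 -3.603
v -2.106 4.297 -3.74
v -1.22 3.687 -3.209
f 2 1 4
f 2 4 3
f 4 1 5
f 4 5 3
f 5 1 6
f 5 6 3
f 6 1 7
f 6 7 3
f 7 1 8
f 7 8 3
f 8 1 9
f 8 9 3
f 9 1 10
f 9 10 3
f 10 1 11
f 10 11 3
f 11 1 12
f 11 12 3
f 12 1 13
f 12 13 3
f 13 1 14
f 13 14 3
f 14 1 15
f 14 15 3
f 15 1 16
f 15 16 3
f 16 1 2
f 16 2 3
f 17 54 33
f 54 28 57
f 33 57 22
f 54 57 33
f 17 33 29
f 33 22 34
f 29 34 18
f 33 34 29
f 17 29 38
f 29 18 39
f 38 39 24
f 29 39 38
f 17 38 50
f 38 24 53
f 50 53 27
f 38 53 50
f 17 50 54
f 50 27 58
f 54 58 28
f 50 58 54
f 18 34 45
f 34 22 48
f 45 48 26
f 34 48 45
f 22 57 35
f 57 28 56
f 35 56 21
f 57 56 35
f 28 58 55
f 58 27 51
f 55 51 19
f 58 51 55
f 27 53 52
f 53 24 40
f 52 40 23
f 53 40 52
f 24 39 44
f 39 18 41
f 44 41 25
f 39 41 44
f 20 46 32
f 46 26 47
f 32 47 21
f 46 47 32
f 20 32 30
f 32 21 31
f 30 31 19
f 32 31 30
f 20 30 37
f 30 19 36
f 37 36 23
f 30 36 37
f 20 37 42
f 37 23 43
f 42 43 25
f 37 43 42
f 20 42 46
f 42 25 49
f 46 49 26
f 42 49 46
f 21 47 35
f 47 26 48
f 35 48 22
f 47 48 35
f 19 31 55
f 31 21 56
f 55 56 28
f 31 56 55
f 23 36 52
f 36 19 51
f 52 51 27
f 36 51 52
f 25 43 44
f 43 23 40
f 44 40 24
f 43 40 44
f 26 49 45
f 49 25 41
f 45 41 18
f 49 41 45
f 60 62 59
f 63 60 59
f 59 62 61
f 61 63 59
f 60 66 62
f 64 60 63
f 64 66 60
f 62 66 61
f 65 63 61
f 61 66 65
f 65 64 63
f 66 64 65



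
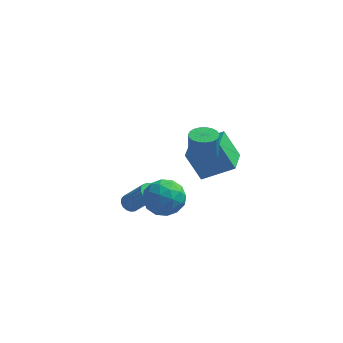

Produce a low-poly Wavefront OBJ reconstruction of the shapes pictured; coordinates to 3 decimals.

v 1.348 1.308 0.299
v 3.059 1.486 1.26
v 1.374 3.01 -0.062
v 3.084 3.188 0.898
v 2.236 0.972 -1.218
v 3.946 1.15 -0.258
v 2.261 2.674 -1.58
v 3.972 2.852 -0.619
v -1.51 1.272 -3.965
v -1.142 1.667 -4.118
v -0.002 1.202 -2.567
v -0.37 0.808 -2.415
v -1.311 1.796 -3.955
v -0.171 1.331 -2.404
v -1.526 1.805 -3.794
v -0.386 1.34 -2.243
v -1.736 1.693 -3.673
v -0.597 1.228 -2.122
v -1.895 1.484 -3.619
v -0.756 1.019 -2.068
v -1.966 1.227 -3.644
v -0.826 0.762 -2.093
v -1.932 0.98 -3.743
v -0.792 0.515 -2.192
v -1.802 0.8 -3.893
v -0.662 0.335 -2.342
v -1.604 0.728 -4.059
v -0.464 0.264 -2.508
v -1.385 0.782 -4.204
v -0.245 0.317 -2.653
v -1.195 0.947 -4.295
v -0.055 0.482 -2.744
v -1.076 1.187 -4.31
v 0.063 0.722 -2.759
v -1.057 1.447 -4.246
v 0.082 0.982 -2.695
v 2.661 -1.196 2.801
v 3.217 -0.677 2.782
v 3.194 -0.606 4.08
v 2.639 -1.124 4.099
v 2.958 -0.497 2.768
v 2.935 -0.425 4.066
v 2.647 -0.437 2.759
v 2.625 -0.366 4.057
v 2.34 -0.509 2.758
v 2.317 -0.437 4.055
v 2.087 -0.699 2.764
v 2.065 -0.627 4.062
v 1.934 -0.975 2.776
v 1.912 -0.904 4.074
v 1.907 -1.289 2.793
v 1.885 -1.218 4.091
v 2.01 -1.588 2.811
v 1.988 -1.516 4.109
v 2.226 -1.818 2.828
v 2.203 -1.747 4.126
v 2.517 -1.941 2.84
v 2.494 -1.869 4.137
v 2.833 -1.935 2.845
v 2.81 -1.863 4.143
v 3.119 -1.801 2.842
v 3.097 -1.73 4.14
v 3.326 -1.563 2.833
v 3.304 -1.491 4.131
v 3.418 -1.261 2.818
v 3.396 -1.189 4.116
v 3.38 -0.948 2.8
v 3.357 -0.876 4.098
v -0.574 -0.193 -2.204
v 0.186 0.25 -2.987
v 0.854 -0.47 -0.973
v 1.614 -0.027 -1.756
v 0.822 0.676 -1.242
v -0.06 0.848 -2.002
v 1.1 -1.068 -1.958
v 0.218 -0.896 -2.718
v 1.221 -0.291 -2.834
v 1.049 0.787 -2.392
v -0.009 -1.007 -1.568
v -0.181 0.071 -1.126
v -0.319 0.053 -2.703
v 1.359 -0.273 -1.257
v 0.894 0.141 -0.954
v 1.341 0.401 -1.414
v -0.464 0.404 -2.125
v -0.017 0.664 -2.585
v 0.357 0.915 -1.559
v 1.057 -0.884 -1.375
v 1.504 -0.624 -1.835
v -0.301 -0.621 -2.546
v 0.146 -0.361 -3.006
v 0.683 -1.135 -2.401
v 0.736 -0.005 -3.074
v 1.575 -0.168 -2.351
v 1.273 -0.779 -2.469
v 0.755 -0.678 -2.916
v 0.635 0.629 -2.814
v 1.474 0.466 -2.091
v 1.009 0.879 -1.788
v 0.49 0.98 -2.235
v 1.243 0.311 -2.724
v -0.434 -0.686 -1.869
v 0.405 -0.849 -1.146
v 0.55 -1.2 -1.725
v 0.031 -1.099 -2.172
v -0.535 -0.052 -1.609
v 0.304 -0.215 -0.886
v 0.285 0.458 -1.044
v -0.233 0.559 -1.491
v -0.203 -0.531 -1.236
f 2 4 1
f 5 2 1
f 1 4 3
f 3 5 1
f 2 8 4
f 6 2 5
f 6 8 2
f 4 8 3
f 7 5 3
f 3 8 7
f 7 6 5
f 8 6 7
f 10 9 13
f 10 13 11
f 11 13 14
f 11 14 12
f 13 9 15
f 13 15 14
f 14 15 16
f 14 16 12
f 15 9 17
f 15 17 16
f 16 17 18
f 16 18 12
f 17 9 19
f 17 19 18
f 18 19 20
f 18 20 12
f 19 9 21
f 19 21 20
f 20 21 22
f 20 22 12
f 21 9 23
f 21 23 22
f 22 23 24
f 22 24 12
f 23 9 25
f 23 25 24
f 24 25 26
f 24 26 12
f 25 9 27
f 25 27 26
f 26 27 28
f 26 28 12
f 27 9 29
f 27 29 28
f 28 29 30
f 28 30 12
f 29 9 31
f 29 31 30
f 30 31 32
f 30 32 12
f 31 9 33
f 31 33 32
f 32 33 34
f 32 34 12
f 33 9 35
f 33 35 34
f 34 35 36
f 34 36 12
f 35 9 10
f 35 10 36
f 36 10 11
f 36 11 12
f 38 37 41
f 38 41 39
f 39 41 42
f 39 42 40
f 41 37 43
f 41 43 42
f 42 43 44
f 42 44 40
f 43 37 45
f 43 45 44
f 44 45 46
f 44 46 40
f 45 37 47
f 45 47 46
f 46 47 48
f 46 48 40
f 47 37 49
f 47 49 48
f 48 49 50
f 48 50 40
f 49 37 51
f 49 51 50
f 50 51 52
f 50 52 40
f 51 37 53
f 51 53 52
f 52 53 54
f 52 54 40
f 53 37 55
f 53 55 54
f 54 55 56
f 54 56 40
f 55 37 57
f 55 57 56
f 56 57 58
f 56 58 40
f 57 37 59
f 57 59 58
f 58 59 60
f 58 60 40
f 59 37 61
f 59 61 60
f 60 61 62
f 60 62 40
f 61 37 63
f 61 63 62
f 62 63 64
f 62 64 40
f 63 37 65
f 63 65 64
f 64 65 66
f 64 66 40
f 65 37 67
f 65 67 66
f 66 67 68
f 66 68 40
f 67 37 38
f 67 38 68
f 68 38 39
f 68 39 40
f 69 106 85
f 106 80 109
f 85 109 74
f 106 109 85
f 69 85 81
f 85 74 86
f 81 86 70
f 85 86 81
f 69 81 90
f 81 70 91
f 90 91 76
f 81 91 90
f 69 90 102
f 90 76 105
f 102 105 79
f 90 105 102
f 69 102 106
f 102 79 110
f 106 110 80
f 102 110 106
f 70 86 97
f 86 74 100
f 97 100 78
f 86 100 97
f 74 109 87
f 109 80 108
f 87 108 73
f 109 108 87
f 80 110 107
f 110 79 103
f 107 103 71
f 110 103 107
f 79 105 104
f 105 76 92
f 104 92 75
f 105 92 104
f 76 91 96
f 91 70 93
f 96 93 77
f 91 93 96
f 72 98 84
f 98 78 99
f 84 99 73
f 98 99 84
f 72 84 82
f 84 73 83
f 82 83 71
f 84 83 82
f 72 82 89
f 82 71 88
f 89 88 75
f 82 88 89
f 72 89 94
f 89 75 95
f 94 95 77
f 89 95 94
f 72 94 98
f 94 77 101
f 98 101 78
f 94 101 98
f 73 99 87
f 99 78 100
f 87 100 74
f 99 100 87
f 71 83 107
f 83 73 108
f 107 108 80
f 83 108 107
f 75 88 104
f 88 71 103
f 104 103 79
f 88 103 104
f 77 95 96
f 95 75 92
f 96 92 76
f 95 92 96
f 78 101 97
f 101 77 93
f 97 93 70
f 101 93 97

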